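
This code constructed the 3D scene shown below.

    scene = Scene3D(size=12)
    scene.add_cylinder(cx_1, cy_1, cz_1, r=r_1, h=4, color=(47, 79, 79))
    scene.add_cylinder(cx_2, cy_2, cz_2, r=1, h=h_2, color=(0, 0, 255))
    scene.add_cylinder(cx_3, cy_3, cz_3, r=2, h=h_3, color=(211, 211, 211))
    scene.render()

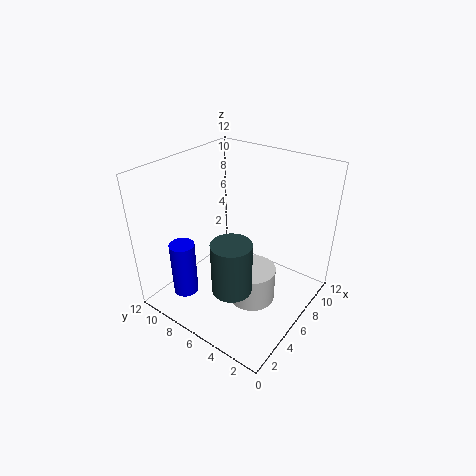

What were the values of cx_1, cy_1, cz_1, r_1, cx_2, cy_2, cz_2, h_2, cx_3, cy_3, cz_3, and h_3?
cx_1 = 2.5; cy_1 = 4; cz_1 = 4; r_1 = 1.5; cx_2 = 2; cy_2 = 8.5; cz_2 = 2; h_2 = 4.5; cx_3 = 6; cy_3 = 4.5; cz_3 = 0.5; h_3 = 3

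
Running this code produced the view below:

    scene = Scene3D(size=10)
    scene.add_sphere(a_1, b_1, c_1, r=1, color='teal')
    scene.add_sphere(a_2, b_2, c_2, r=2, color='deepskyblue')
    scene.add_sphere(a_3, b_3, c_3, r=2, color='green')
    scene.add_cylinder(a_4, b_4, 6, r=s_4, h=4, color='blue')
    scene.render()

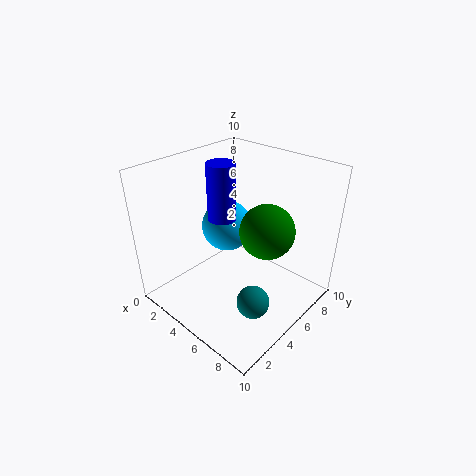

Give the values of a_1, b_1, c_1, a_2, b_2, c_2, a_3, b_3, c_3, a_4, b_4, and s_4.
a_1 = 8.5, b_1 = 2.5, c_1 = 3, a_2 = 2, b_2 = 7, c_2 = 4, a_3 = 6, b_3 = 7, c_3 = 5, a_4 = 3.5, b_4 = 5, s_4 = 1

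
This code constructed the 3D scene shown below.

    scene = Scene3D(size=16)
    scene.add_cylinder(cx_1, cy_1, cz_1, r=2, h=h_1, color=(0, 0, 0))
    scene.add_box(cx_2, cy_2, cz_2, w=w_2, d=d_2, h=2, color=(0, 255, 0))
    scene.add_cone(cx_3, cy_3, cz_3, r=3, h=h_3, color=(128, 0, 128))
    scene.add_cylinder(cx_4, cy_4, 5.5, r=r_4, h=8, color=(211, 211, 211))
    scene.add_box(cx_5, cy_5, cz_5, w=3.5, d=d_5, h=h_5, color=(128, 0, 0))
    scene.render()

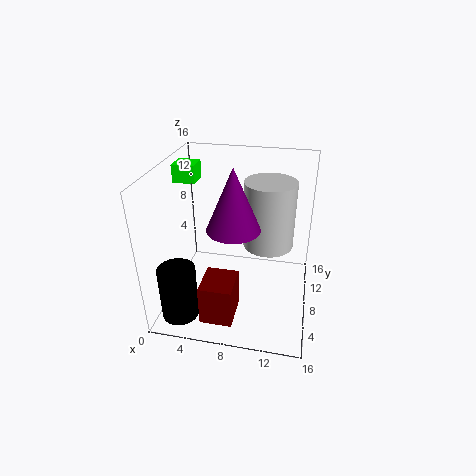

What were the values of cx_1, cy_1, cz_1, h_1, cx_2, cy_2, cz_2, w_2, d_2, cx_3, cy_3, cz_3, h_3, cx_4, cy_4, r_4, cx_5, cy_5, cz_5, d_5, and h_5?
cx_1 = 2.5, cy_1 = 3, cz_1 = 0.5, h_1 = 6, cx_2 = 0.5, cy_2 = 9, cz_2 = 13.5, w_2 = 2.5, d_2 = 2.5, cx_3 = 7.5, cy_3 = 8, cz_3 = 9, h_3 = 7, cx_4 = 11, cy_4 = 11.5, r_4 = 3, cx_5 = 5, cy_5 = 2, cz_5 = 0.5, d_5 = 4, h_5 = 4.5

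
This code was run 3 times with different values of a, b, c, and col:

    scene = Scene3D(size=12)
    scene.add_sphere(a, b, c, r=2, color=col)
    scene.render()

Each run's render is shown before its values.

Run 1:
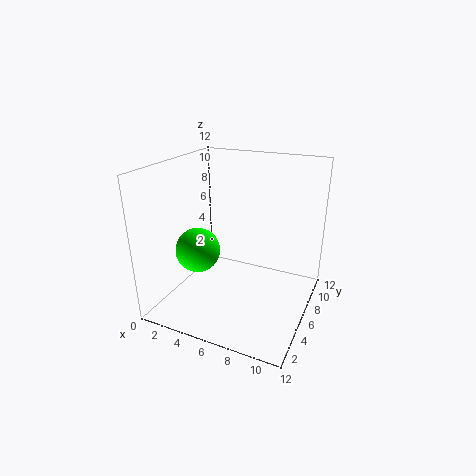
a = 2
b = 6
c = 4
col = 'lime'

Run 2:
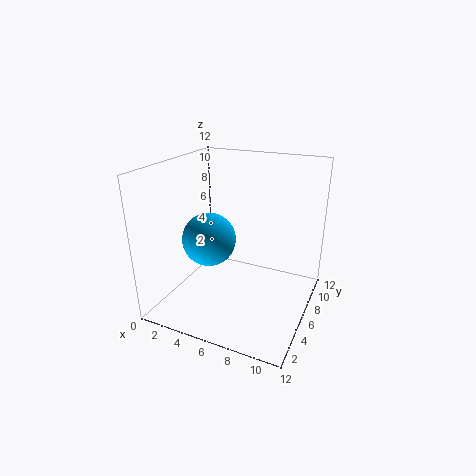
a = 5
b = 3
c = 7
col = 'deepskyblue'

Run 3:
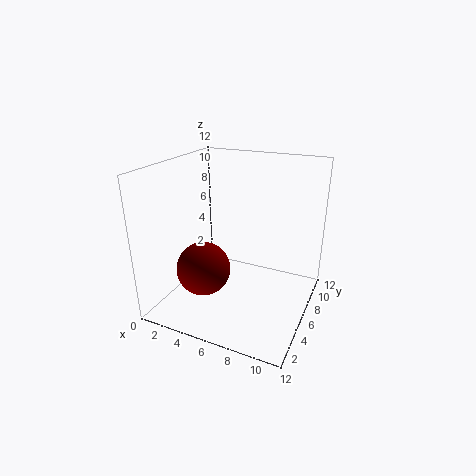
a = 5
b = 2
c = 5
col = 'maroon'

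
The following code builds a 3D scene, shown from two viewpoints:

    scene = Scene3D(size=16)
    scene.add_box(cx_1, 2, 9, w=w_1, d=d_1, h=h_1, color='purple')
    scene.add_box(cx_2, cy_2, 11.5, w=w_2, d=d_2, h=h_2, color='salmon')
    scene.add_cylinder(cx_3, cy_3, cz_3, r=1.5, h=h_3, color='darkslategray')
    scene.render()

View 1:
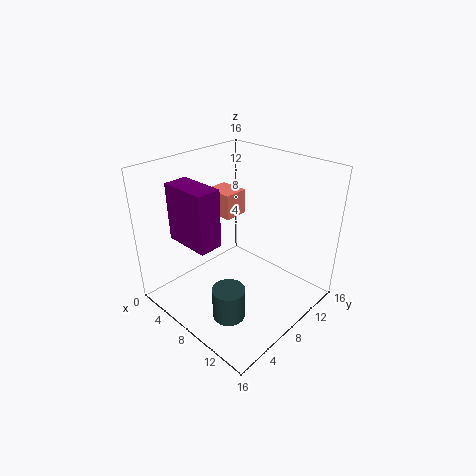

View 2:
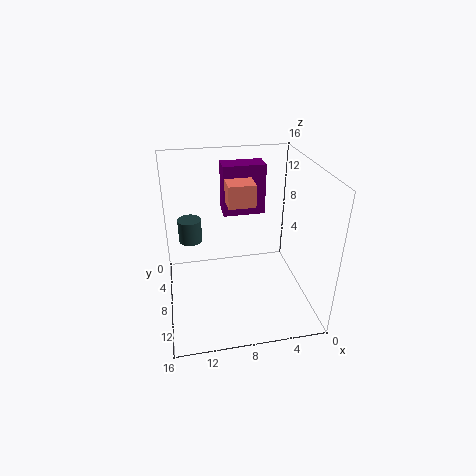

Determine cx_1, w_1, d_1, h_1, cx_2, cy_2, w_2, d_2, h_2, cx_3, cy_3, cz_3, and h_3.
cx_1 = 4; w_1 = 5; d_1 = 2.5; h_1 = 6; cx_2 = 6; cy_2 = 5.5; w_2 = 3; d_2 = 2.5; h_2 = 2.5; cx_3 = 13; cy_3 = 1.5; cz_3 = 4.5; h_3 = 3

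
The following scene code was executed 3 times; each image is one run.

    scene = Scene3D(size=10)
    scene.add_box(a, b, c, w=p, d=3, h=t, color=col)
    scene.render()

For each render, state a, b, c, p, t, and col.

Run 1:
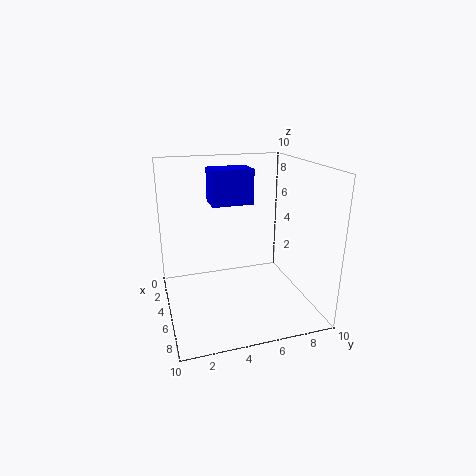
a = 2; b = 3.5; c = 7; p = 2; t = 2.5; col = 'blue'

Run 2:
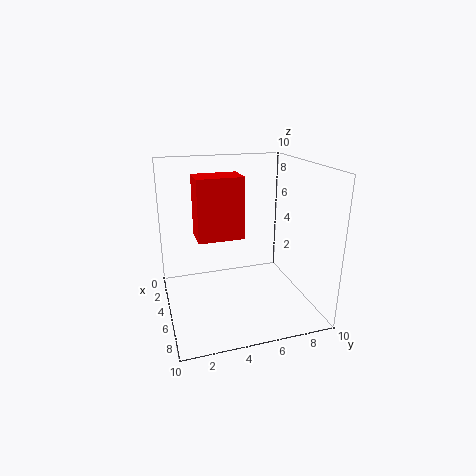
a = 4.5; b = 2; c = 5.5; p = 2; t = 4; col = 'red'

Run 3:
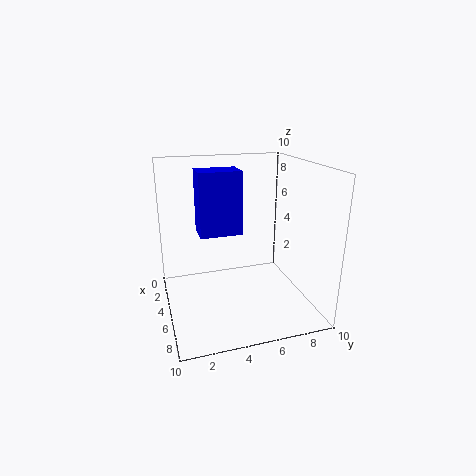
a = 2.5; b = 2.5; c = 5; p = 2; t = 4.5; col = 'blue'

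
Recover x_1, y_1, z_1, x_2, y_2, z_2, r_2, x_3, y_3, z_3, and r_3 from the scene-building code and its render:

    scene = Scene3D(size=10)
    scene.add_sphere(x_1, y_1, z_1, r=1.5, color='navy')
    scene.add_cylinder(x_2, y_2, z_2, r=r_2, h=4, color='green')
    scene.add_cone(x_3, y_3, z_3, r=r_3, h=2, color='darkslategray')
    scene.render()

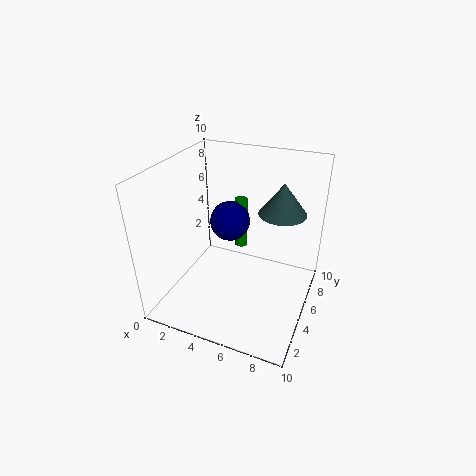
x_1 = 3.5, y_1 = 7, z_1 = 5, x_2 = 4, y_2 = 8, z_2 = 2.5, r_2 = 0.5, x_3 = 8, y_3 = 5, z_3 = 7.5, r_3 = 1.5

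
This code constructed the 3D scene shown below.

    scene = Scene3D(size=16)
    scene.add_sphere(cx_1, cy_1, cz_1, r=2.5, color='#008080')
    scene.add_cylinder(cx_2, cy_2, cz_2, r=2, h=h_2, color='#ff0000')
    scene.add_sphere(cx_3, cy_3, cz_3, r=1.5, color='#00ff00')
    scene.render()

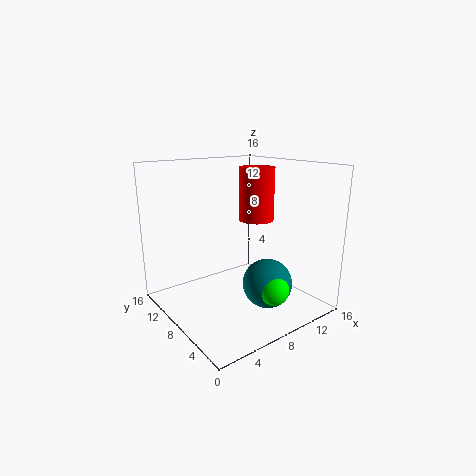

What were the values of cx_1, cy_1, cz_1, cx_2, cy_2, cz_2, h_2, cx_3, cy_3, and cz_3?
cx_1 = 8; cy_1 = 3; cz_1 = 4.5; cx_2 = 11; cy_2 = 8.5; cz_2 = 9.5; h_2 = 6; cx_3 = 7.5; cy_3 = 1.5; cz_3 = 4.5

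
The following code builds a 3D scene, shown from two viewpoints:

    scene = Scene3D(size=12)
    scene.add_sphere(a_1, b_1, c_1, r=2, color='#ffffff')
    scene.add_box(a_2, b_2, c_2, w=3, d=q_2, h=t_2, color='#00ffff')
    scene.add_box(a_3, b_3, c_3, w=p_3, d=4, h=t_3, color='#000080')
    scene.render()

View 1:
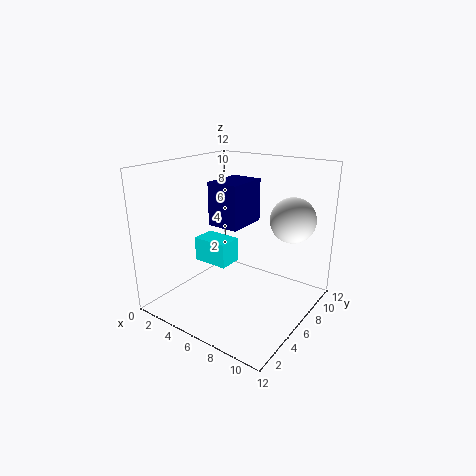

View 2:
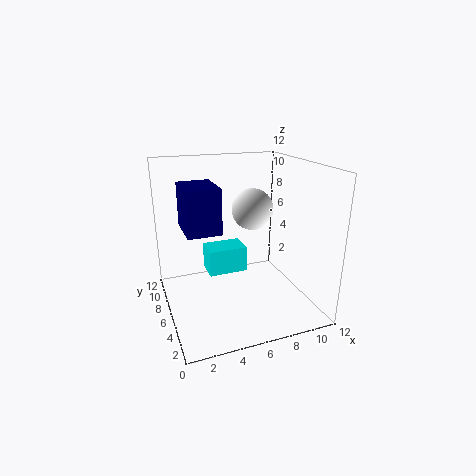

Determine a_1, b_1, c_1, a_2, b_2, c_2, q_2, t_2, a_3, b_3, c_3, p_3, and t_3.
a_1 = 9; b_1 = 10; c_1 = 7; a_2 = 3; b_2 = 4; c_2 = 4; q_2 = 2; t_2 = 2; a_3 = 2; b_3 = 7; c_3 = 6; p_3 = 3; t_3 = 4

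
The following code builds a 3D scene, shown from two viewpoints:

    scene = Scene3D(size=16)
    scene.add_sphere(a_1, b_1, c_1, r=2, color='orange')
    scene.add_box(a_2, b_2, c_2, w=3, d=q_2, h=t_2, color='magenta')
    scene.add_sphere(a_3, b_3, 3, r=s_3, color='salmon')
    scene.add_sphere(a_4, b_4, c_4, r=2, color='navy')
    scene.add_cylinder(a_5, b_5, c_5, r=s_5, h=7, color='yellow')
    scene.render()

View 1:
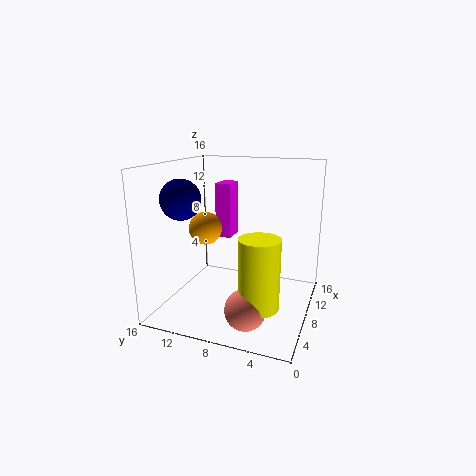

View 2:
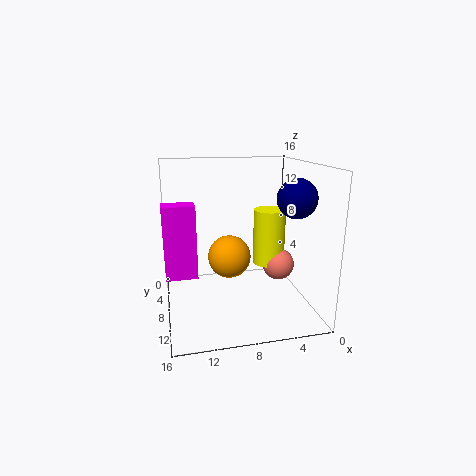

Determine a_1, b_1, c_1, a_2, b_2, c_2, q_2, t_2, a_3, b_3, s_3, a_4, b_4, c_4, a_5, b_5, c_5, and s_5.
a_1 = 10, b_1 = 13, c_1 = 8, a_2 = 13, b_2 = 11, c_2 = 6, q_2 = 2, t_2 = 7, a_3 = 2, b_3 = 5, s_3 = 2, a_4 = 3, b_4 = 12, c_4 = 13, a_5 = 3, b_5 = 4, c_5 = 3, s_5 = 2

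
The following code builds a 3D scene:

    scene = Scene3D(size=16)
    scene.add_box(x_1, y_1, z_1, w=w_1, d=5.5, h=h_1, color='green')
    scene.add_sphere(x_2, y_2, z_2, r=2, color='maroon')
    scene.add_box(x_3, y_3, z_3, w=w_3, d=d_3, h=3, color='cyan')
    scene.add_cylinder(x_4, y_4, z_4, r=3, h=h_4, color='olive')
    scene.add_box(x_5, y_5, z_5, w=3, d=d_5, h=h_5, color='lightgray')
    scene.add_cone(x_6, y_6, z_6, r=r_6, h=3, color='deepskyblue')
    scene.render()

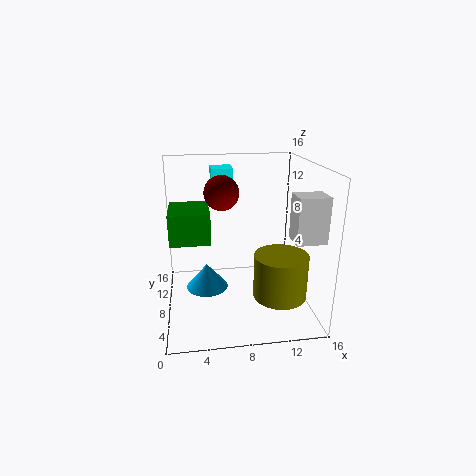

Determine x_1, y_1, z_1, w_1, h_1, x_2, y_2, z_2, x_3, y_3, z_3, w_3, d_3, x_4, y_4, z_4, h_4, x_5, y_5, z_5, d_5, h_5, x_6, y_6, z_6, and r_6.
x_1 = 0.5; y_1 = 7.5; z_1 = 7.5; w_1 = 4.5; h_1 = 3.5; x_2 = 6.5; y_2 = 10.5; z_2 = 12.5; x_3 = 5.5; y_3 = 11.5; z_3 = 12; w_3 = 2.5; d_3 = 3; x_4 = 12.5; y_4 = 6; z_4 = 1.5; h_4 = 5; x_5 = 12.5; y_5 = 1.5; z_5 = 9.5; d_5 = 2.5; h_5 = 4.5; x_6 = 4.5; y_6 = 10; z_6 = 1; r_6 = 2.5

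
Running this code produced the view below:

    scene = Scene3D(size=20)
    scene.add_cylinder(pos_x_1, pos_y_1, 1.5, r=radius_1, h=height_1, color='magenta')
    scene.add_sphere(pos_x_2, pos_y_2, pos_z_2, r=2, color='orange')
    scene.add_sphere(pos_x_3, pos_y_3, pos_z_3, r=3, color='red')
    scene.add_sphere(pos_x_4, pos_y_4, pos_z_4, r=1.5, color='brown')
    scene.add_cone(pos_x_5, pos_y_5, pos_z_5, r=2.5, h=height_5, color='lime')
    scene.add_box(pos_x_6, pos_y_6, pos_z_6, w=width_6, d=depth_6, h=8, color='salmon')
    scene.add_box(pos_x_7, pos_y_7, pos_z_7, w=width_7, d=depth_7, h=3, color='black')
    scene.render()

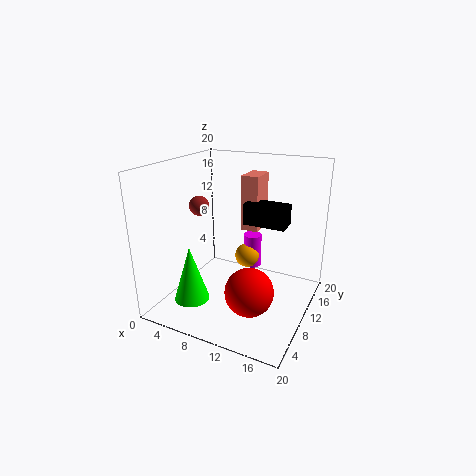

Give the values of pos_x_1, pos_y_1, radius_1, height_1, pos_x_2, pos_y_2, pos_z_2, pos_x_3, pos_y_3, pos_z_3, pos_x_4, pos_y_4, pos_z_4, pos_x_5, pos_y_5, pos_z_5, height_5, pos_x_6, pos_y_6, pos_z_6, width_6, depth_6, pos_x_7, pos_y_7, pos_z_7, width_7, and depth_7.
pos_x_1 = 8.5; pos_y_1 = 18.5; radius_1 = 1.5; height_1 = 5.5; pos_x_2 = 8; pos_y_2 = 17.5; pos_z_2 = 3.5; pos_x_3 = 14.5; pos_y_3 = 4; pos_z_3 = 6; pos_x_4 = 2.5; pos_y_4 = 12; pos_z_4 = 13; pos_x_5 = 4.5; pos_y_5 = 6; pos_z_5 = 1; height_5 = 8; pos_x_6 = 9; pos_y_6 = 13; pos_z_6 = 10; width_6 = 2.5; depth_6 = 4; pos_x_7 = 10; pos_y_7 = 11.5; pos_z_7 = 11.5; width_7 = 6; depth_7 = 3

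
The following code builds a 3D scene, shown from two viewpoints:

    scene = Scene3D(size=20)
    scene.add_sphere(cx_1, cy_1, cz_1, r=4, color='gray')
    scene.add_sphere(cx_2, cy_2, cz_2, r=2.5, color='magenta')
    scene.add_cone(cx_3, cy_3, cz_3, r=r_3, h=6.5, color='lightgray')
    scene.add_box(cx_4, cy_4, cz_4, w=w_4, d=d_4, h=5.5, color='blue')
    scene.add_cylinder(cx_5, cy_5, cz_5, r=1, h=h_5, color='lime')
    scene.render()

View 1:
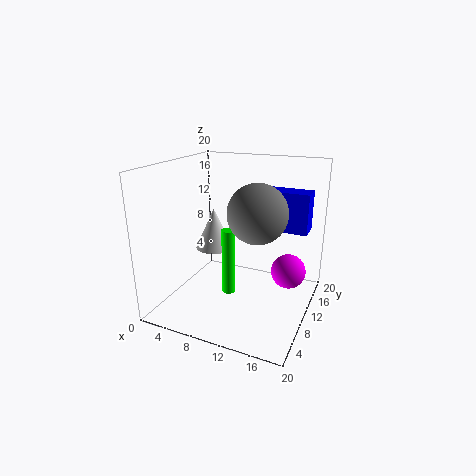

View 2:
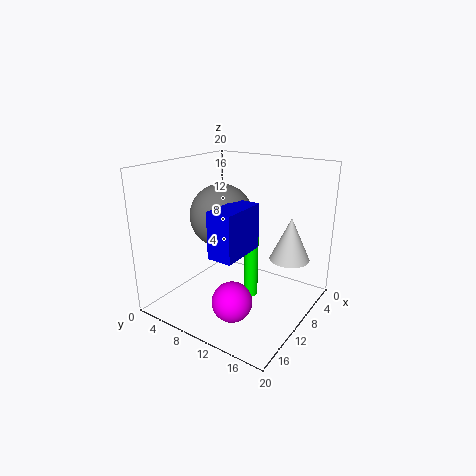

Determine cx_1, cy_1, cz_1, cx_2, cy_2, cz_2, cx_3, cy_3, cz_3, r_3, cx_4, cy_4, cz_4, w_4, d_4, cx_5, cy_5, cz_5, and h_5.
cx_1 = 13, cy_1 = 9.5, cz_1 = 14, cx_2 = 16.5, cy_2 = 13.5, cz_2 = 4.5, cx_3 = 3.5, cy_3 = 15, cz_3 = 5.5, r_3 = 3, cx_4 = 13, cy_4 = 12, cz_4 = 11, w_4 = 6, d_4 = 3, cx_5 = 8, cy_5 = 11, cz_5 = 0.5, h_5 = 10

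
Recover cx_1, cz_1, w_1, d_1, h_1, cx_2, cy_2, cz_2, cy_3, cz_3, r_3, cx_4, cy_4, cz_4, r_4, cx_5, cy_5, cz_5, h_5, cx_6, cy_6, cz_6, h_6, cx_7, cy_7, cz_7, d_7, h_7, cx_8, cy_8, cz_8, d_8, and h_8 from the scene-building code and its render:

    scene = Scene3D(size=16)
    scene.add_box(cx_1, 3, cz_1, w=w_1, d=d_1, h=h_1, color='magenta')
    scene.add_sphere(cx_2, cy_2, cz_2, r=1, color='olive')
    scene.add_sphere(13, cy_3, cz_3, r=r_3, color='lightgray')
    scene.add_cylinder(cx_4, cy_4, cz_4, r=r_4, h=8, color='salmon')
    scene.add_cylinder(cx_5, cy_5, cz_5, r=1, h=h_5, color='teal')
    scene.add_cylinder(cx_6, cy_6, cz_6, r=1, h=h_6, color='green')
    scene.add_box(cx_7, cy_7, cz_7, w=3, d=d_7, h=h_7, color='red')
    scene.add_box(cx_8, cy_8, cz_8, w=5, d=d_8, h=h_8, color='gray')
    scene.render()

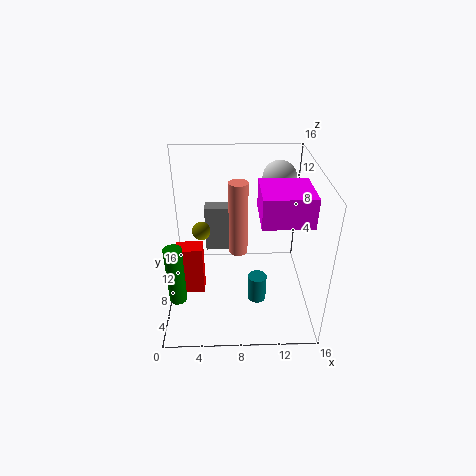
cx_1 = 10
cz_1 = 12
w_1 = 5
d_1 = 5
h_1 = 3
cx_2 = 4
cy_2 = 8
cz_2 = 9
cy_3 = 13
cz_3 = 13
r_3 = 2
cx_4 = 8
cy_4 = 7
cz_4 = 7
r_4 = 1
cx_5 = 10
cy_5 = 5
cz_5 = 2
h_5 = 3
cx_6 = 1
cy_6 = 6
cz_6 = 1
h_6 = 7
cx_7 = 1
cy_7 = 7
cz_7 = 1
d_7 = 2
h_7 = 6
cx_8 = 4
cy_8 = 13
cz_8 = 3
d_8 = 2
h_8 = 6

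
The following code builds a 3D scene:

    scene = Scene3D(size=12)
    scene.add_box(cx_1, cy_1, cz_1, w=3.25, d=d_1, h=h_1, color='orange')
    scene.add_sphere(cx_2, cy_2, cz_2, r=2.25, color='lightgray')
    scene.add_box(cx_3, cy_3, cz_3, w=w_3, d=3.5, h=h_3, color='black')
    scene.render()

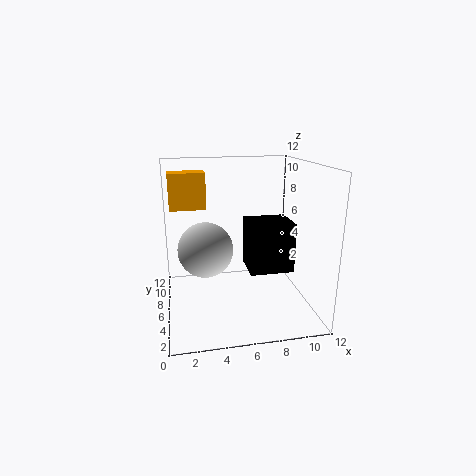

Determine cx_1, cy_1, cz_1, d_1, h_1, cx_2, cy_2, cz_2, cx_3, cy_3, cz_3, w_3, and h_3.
cx_1 = 0.5; cy_1 = 9; cz_1 = 7.75; d_1 = 2; h_1 = 3.25; cx_2 = 3.25; cy_2 = 5.75; cz_2 = 5.25; cx_3 = 7.25; cy_3 = 6.25; cz_3 = 2.25; w_3 = 4; h_3 = 4.5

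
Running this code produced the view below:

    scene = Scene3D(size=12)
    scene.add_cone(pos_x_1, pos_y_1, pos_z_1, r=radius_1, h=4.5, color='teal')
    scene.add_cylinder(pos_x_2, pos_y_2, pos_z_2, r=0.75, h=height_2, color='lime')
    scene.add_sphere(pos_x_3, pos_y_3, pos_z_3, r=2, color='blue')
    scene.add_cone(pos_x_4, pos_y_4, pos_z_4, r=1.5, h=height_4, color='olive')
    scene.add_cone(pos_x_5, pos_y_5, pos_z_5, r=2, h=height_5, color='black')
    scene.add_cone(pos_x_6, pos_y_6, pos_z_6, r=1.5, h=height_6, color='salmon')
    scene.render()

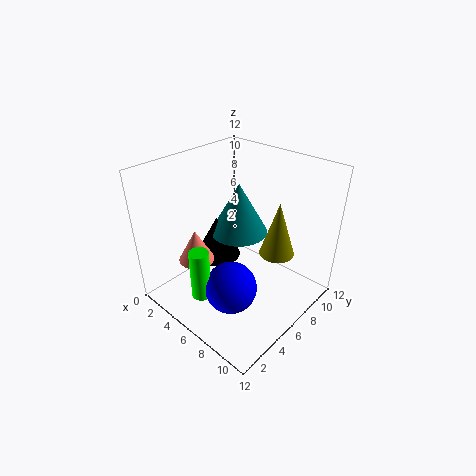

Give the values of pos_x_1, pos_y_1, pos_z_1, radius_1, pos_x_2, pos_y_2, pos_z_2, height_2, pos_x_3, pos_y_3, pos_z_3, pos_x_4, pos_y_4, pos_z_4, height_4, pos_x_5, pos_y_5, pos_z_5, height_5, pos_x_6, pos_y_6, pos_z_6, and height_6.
pos_x_1 = 4.75, pos_y_1 = 7.5, pos_z_1 = 5.5, radius_1 = 2.5, pos_x_2 = 6.25, pos_y_2 = 1.5, pos_z_2 = 3, height_2 = 4, pos_x_3 = 8, pos_y_3 = 3, pos_z_3 = 3.75, pos_x_4 = 8.25, pos_y_4 = 8.5, pos_z_4 = 4.25, height_4 = 4.75, pos_x_5 = 3.5, pos_y_5 = 6, pos_z_5 = 3.25, height_5 = 3.75, pos_x_6 = 3.5, pos_y_6 = 3.5, pos_z_6 = 4, height_6 = 2.75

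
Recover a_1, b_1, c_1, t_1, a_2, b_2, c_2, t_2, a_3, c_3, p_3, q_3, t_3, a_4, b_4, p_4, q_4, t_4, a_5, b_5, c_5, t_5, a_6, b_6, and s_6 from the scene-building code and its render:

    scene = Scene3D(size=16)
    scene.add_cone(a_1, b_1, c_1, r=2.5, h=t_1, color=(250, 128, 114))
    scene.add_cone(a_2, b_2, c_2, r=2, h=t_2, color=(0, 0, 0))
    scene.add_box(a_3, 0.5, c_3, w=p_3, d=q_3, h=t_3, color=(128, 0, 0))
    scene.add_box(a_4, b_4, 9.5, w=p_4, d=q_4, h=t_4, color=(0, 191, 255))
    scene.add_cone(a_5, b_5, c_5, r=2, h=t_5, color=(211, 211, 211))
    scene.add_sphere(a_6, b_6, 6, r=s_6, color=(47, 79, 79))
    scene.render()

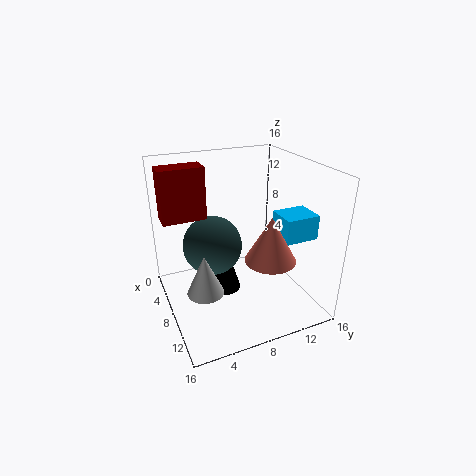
a_1 = 13.5
b_1 = 9
c_1 = 8
t_1 = 4.5
a_2 = 6
b_2 = 7
c_2 = 0.5
t_2 = 6.5
a_3 = 2.5
c_3 = 9.5
p_3 = 2.5
q_3 = 5
t_3 = 6
a_4 = 11
b_4 = 10.5
p_4 = 3
q_4 = 3.5
t_4 = 2.5
a_5 = 9.5
b_5 = 3.5
c_5 = 3
t_5 = 4.5
a_6 = 5
b_6 = 6
s_6 = 3.5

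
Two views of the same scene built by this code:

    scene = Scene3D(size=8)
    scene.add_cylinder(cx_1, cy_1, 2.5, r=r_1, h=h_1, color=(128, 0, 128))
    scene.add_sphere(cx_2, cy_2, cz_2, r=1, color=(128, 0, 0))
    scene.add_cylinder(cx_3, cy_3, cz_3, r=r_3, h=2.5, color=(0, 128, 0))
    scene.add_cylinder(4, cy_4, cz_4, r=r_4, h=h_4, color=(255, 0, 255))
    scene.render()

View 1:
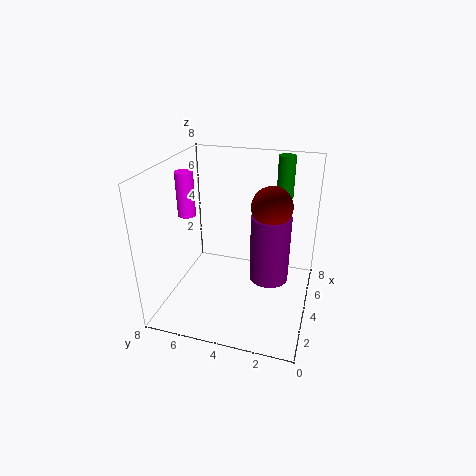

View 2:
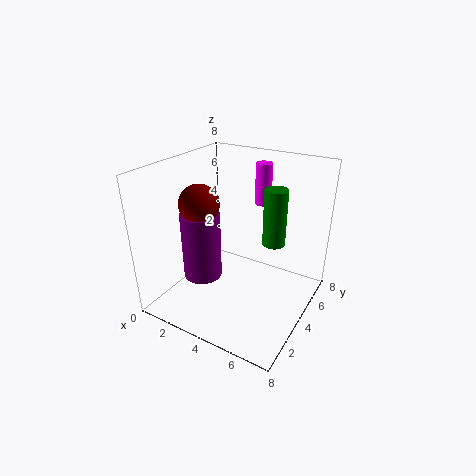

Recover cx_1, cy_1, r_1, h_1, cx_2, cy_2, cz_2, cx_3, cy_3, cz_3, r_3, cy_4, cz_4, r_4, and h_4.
cx_1 = 3; cy_1 = 2; r_1 = 1; h_1 = 3.5; cx_2 = 3; cy_2 = 2; cz_2 = 6.5; cx_3 = 7; cy_3 = 2; cz_3 = 5.5; r_3 = 0.5; cy_4 = 7; cz_4 = 5; r_4 = 0.5; h_4 = 2.5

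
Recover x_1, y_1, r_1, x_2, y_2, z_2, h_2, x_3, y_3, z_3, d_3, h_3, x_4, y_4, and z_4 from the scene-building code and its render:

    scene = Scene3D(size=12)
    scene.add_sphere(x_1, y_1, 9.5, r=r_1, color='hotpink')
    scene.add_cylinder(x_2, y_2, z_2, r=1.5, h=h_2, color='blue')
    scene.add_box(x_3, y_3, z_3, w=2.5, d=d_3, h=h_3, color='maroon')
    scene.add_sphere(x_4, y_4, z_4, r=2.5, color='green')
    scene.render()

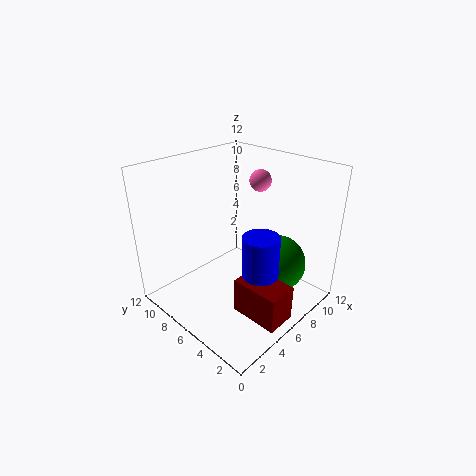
x_1 = 10.5, y_1 = 7.5, r_1 = 1, x_2 = 6, y_2 = 3.5, z_2 = 3, h_2 = 4, x_3 = 4, y_3 = 0.5, z_3 = 0.5, d_3 = 4, h_3 = 3, x_4 = 9, y_4 = 4, z_4 = 3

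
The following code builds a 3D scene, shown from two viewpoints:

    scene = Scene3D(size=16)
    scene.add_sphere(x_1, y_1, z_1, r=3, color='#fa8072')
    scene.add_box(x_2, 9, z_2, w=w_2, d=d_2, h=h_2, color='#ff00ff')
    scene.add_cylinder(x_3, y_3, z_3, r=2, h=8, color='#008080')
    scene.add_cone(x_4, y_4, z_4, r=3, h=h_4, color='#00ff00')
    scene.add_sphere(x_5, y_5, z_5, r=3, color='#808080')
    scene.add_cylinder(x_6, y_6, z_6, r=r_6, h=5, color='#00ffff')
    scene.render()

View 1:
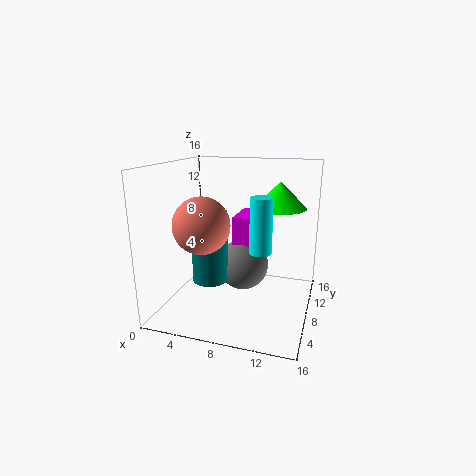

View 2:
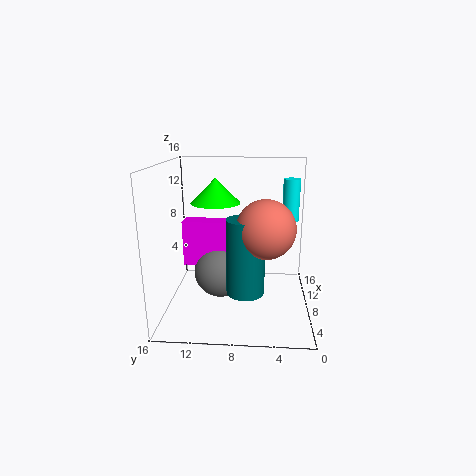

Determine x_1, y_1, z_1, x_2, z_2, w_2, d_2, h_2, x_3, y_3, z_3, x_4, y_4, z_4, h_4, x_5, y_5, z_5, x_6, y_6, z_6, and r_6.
x_1 = 5; y_1 = 5; z_1 = 10; x_2 = 7; z_2 = 5; w_2 = 2; d_2 = 5; h_2 = 5; x_3 = 5; y_3 = 7; z_3 = 3; x_4 = 12; y_4 = 11; z_4 = 11; h_4 = 3; x_5 = 8; y_5 = 10; z_5 = 4; x_6 = 12; y_6 = 2; z_6 = 9; r_6 = 1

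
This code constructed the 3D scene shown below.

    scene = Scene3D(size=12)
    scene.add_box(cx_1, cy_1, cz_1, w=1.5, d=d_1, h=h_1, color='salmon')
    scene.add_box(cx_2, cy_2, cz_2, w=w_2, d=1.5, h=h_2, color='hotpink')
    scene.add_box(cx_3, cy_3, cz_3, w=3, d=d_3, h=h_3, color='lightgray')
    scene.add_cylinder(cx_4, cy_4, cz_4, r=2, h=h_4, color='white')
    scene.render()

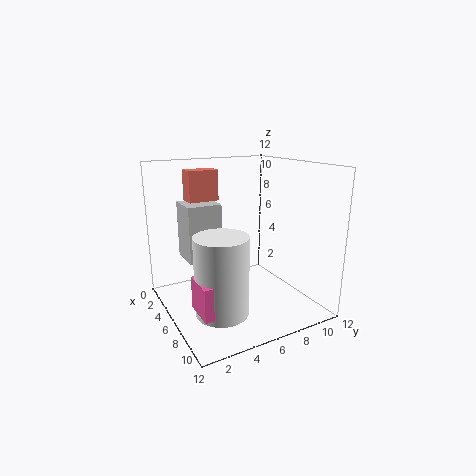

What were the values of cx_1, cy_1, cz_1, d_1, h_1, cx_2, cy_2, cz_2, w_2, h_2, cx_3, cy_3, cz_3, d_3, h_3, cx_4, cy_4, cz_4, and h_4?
cx_1 = 3; cy_1 = 2.5; cz_1 = 9; d_1 = 2.5; h_1 = 2.5; cx_2 = 8; cy_2 = 1; cz_2 = 2; w_2 = 2.5; h_2 = 2.5; cx_3 = 1; cy_3 = 2.5; cz_3 = 3.5; d_3 = 3; h_3 = 5; cx_4 = 9; cy_4 = 3; cz_4 = 1.5; h_4 = 6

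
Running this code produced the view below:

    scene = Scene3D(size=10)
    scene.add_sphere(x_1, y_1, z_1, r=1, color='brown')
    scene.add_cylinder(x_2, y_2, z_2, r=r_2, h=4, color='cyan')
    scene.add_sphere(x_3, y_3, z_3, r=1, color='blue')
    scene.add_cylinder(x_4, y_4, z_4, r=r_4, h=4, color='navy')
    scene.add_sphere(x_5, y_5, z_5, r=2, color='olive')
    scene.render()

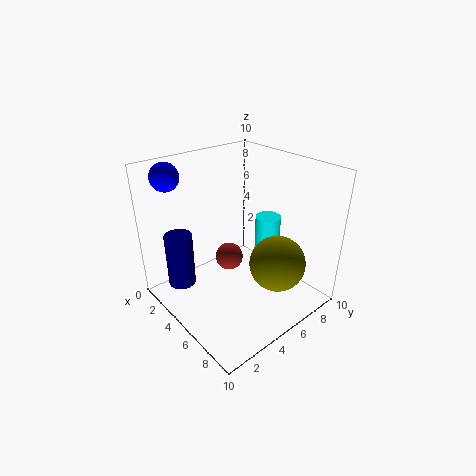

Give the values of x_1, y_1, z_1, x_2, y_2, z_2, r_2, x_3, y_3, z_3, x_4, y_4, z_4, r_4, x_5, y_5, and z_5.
x_1 = 4; y_1 = 5; z_1 = 3; x_2 = 4; y_2 = 9; z_2 = 1; r_2 = 1; x_3 = 1; y_3 = 2; z_3 = 9; x_4 = 2; y_4 = 2; z_4 = 1; r_4 = 1; x_5 = 7; y_5 = 7; z_5 = 3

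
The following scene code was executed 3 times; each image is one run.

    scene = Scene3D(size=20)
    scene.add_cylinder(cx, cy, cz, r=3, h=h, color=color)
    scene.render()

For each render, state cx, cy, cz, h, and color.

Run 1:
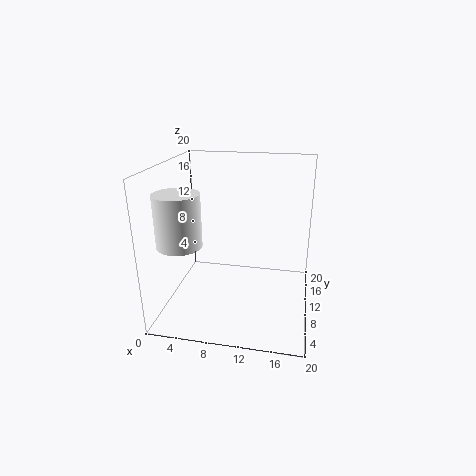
cx = 3; cy = 6; cz = 10; h = 7; color = 'white'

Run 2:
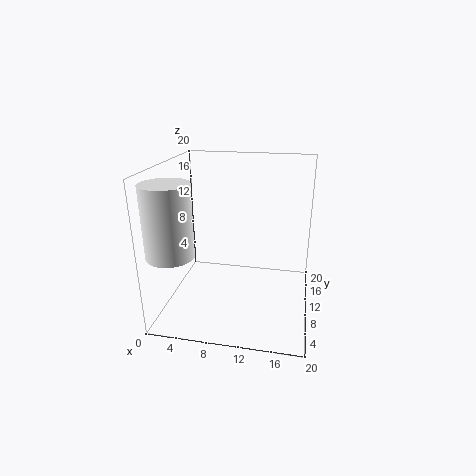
cx = 3; cy = 3; cz = 10; h = 9; color = 'white'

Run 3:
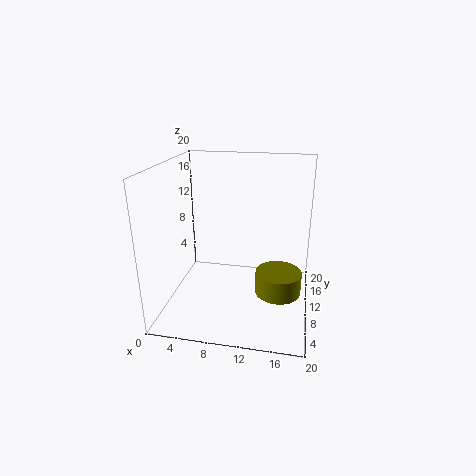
cx = 16; cy = 7; cz = 4; h = 3; color = 'olive'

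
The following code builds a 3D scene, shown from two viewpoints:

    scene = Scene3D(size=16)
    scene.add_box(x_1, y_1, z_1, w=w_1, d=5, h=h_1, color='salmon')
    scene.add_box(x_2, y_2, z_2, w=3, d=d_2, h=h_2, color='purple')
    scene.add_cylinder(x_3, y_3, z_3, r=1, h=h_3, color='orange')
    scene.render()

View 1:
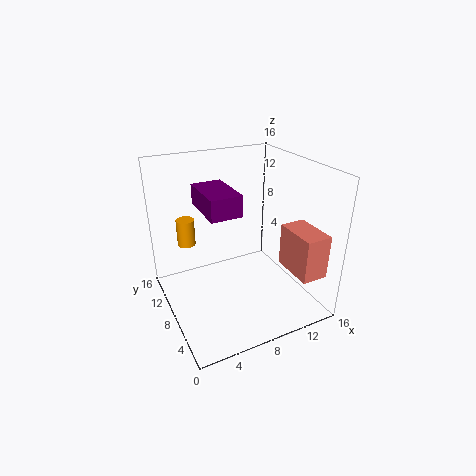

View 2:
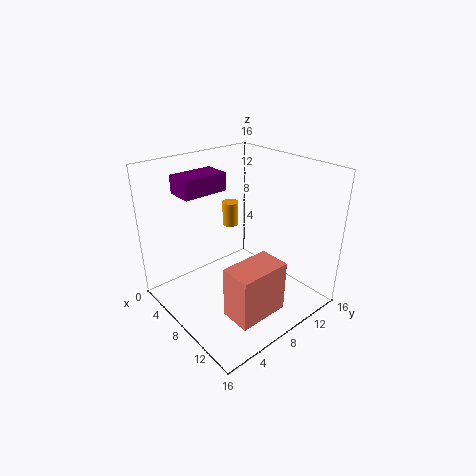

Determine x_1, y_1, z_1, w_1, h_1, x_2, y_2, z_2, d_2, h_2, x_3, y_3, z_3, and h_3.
x_1 = 13, y_1 = 2, z_1 = 4, w_1 = 3, h_1 = 5, x_2 = 3, y_2 = 3, z_2 = 13, d_2 = 5, h_2 = 2, x_3 = 3, y_3 = 11, z_3 = 7, h_3 = 3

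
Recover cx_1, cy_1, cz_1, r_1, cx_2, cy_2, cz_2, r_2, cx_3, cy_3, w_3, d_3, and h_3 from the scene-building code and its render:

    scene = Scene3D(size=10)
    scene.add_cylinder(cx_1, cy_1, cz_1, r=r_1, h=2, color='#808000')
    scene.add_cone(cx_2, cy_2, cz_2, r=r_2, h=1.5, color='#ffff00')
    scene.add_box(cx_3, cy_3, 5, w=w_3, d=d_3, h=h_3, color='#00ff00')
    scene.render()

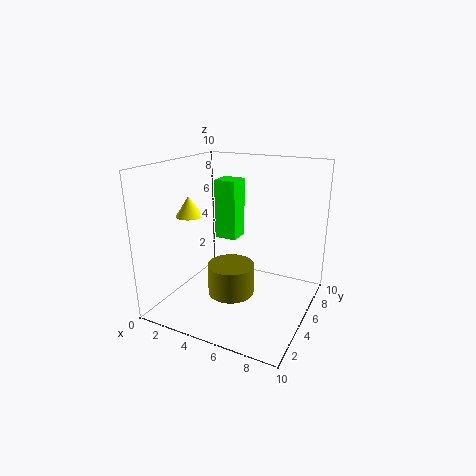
cx_1 = 5.5; cy_1 = 3; cz_1 = 2; r_1 = 1.5; cx_2 = 1; cy_2 = 5; cz_2 = 6; r_2 = 1; cx_3 = 3.5; cy_3 = 4.5; w_3 = 1.5; d_3 = 1.5; h_3 = 4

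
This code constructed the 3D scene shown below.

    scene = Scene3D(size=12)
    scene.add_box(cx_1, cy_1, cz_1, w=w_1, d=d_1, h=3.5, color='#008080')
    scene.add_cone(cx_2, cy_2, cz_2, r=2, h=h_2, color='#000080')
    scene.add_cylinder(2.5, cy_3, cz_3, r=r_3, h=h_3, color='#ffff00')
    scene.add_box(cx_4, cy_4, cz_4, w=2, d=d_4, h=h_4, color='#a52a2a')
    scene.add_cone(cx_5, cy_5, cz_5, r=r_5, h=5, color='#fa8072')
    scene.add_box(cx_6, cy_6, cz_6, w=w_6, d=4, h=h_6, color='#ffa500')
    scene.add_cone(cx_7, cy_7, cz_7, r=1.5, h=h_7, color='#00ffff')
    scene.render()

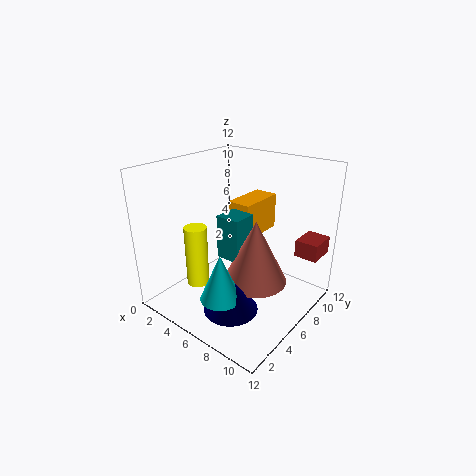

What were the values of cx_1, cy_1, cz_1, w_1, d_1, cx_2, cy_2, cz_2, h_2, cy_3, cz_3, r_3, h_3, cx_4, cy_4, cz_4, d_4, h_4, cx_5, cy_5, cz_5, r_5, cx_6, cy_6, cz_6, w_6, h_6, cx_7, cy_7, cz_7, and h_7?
cx_1 = 5.5
cy_1 = 4
cz_1 = 5
w_1 = 2
d_1 = 2
cx_2 = 8.5
cy_2 = 2
cz_2 = 2.5
h_2 = 2.5
cy_3 = 4.5
cz_3 = 1
r_3 = 1
h_3 = 5.5
cx_4 = 9.5
cy_4 = 9.5
cz_4 = 4
d_4 = 2.5
h_4 = 1.5
cx_5 = 8.5
cy_5 = 5
cz_5 = 3.5
r_5 = 2.5
cx_6 = 5
cy_6 = 6
cz_6 = 6
w_6 = 2
h_6 = 3
cx_7 = 8
cy_7 = 1.5
cz_7 = 3.5
h_7 = 3.5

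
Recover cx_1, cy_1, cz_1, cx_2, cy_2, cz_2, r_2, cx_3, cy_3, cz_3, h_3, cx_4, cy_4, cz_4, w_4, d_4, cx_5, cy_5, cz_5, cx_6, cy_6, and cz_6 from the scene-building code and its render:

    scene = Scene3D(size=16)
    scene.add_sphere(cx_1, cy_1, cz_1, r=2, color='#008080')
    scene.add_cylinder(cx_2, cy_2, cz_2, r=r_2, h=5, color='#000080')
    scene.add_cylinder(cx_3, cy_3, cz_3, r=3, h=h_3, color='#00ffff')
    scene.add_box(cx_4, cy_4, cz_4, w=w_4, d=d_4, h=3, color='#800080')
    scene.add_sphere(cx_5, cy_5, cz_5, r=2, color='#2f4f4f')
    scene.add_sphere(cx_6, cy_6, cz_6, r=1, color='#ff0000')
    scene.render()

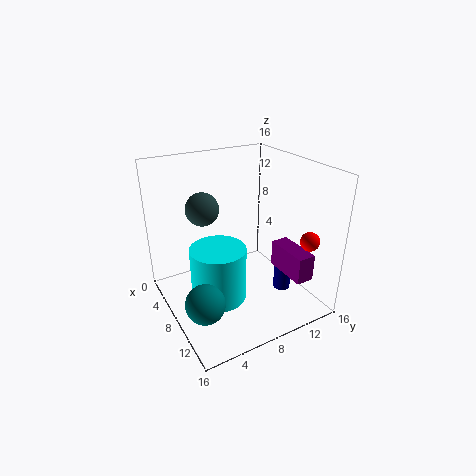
cx_1 = 12, cy_1 = 2, cz_1 = 4, cx_2 = 10, cy_2 = 13, cz_2 = 1, r_2 = 1, cx_3 = 9, cy_3 = 5, cz_3 = 2, h_3 = 6, cx_4 = 9, cy_4 = 12, cz_4 = 4, w_4 = 5, d_4 = 2, cx_5 = 3, cy_5 = 6, cz_5 = 10, cx_6 = 14, cy_6 = 13, cz_6 = 9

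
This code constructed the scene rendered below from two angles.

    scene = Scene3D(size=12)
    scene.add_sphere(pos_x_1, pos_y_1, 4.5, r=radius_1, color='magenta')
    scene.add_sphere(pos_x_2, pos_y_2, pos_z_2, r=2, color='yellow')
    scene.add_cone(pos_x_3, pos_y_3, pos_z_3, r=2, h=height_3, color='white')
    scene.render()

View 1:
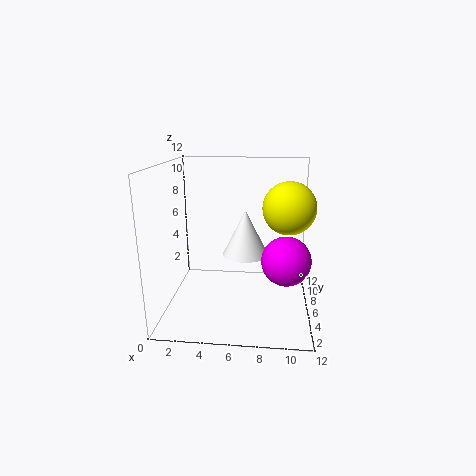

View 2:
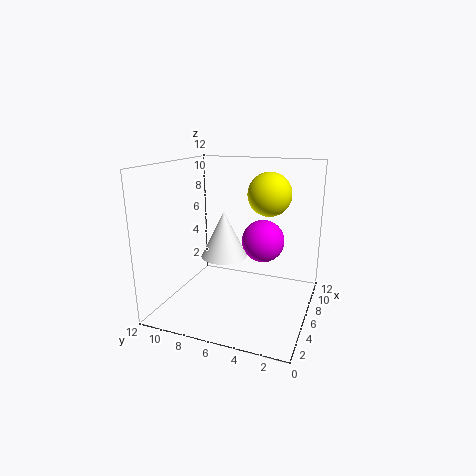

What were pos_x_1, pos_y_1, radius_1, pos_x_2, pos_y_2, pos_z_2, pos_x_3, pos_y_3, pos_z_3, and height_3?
pos_x_1 = 10; pos_y_1 = 5; radius_1 = 2; pos_x_2 = 10; pos_y_2 = 4.5; pos_z_2 = 9; pos_x_3 = 6.5; pos_y_3 = 7.5; pos_z_3 = 4; height_3 = 4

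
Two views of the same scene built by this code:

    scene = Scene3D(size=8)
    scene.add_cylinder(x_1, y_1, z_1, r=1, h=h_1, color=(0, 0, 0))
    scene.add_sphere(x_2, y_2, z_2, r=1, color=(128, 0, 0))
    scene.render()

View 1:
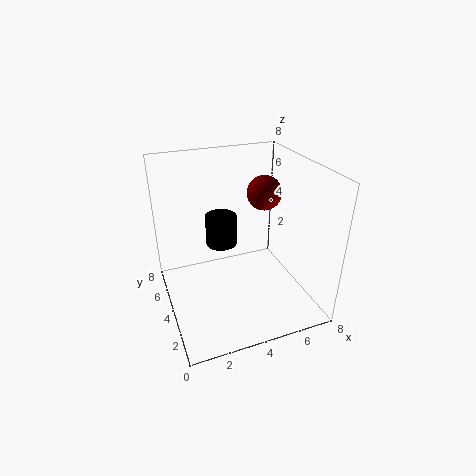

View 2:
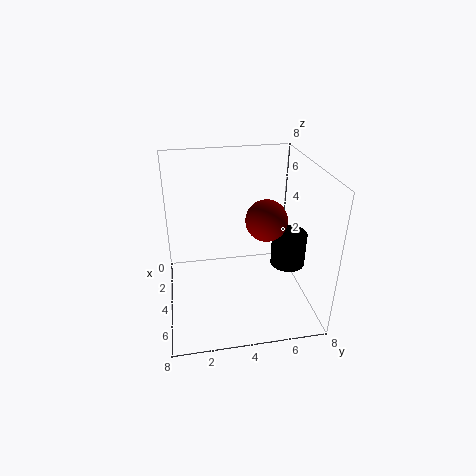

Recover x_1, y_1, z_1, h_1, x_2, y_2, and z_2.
x_1 = 4, y_1 = 7, z_1 = 2, h_1 = 2, x_2 = 6, y_2 = 5, z_2 = 6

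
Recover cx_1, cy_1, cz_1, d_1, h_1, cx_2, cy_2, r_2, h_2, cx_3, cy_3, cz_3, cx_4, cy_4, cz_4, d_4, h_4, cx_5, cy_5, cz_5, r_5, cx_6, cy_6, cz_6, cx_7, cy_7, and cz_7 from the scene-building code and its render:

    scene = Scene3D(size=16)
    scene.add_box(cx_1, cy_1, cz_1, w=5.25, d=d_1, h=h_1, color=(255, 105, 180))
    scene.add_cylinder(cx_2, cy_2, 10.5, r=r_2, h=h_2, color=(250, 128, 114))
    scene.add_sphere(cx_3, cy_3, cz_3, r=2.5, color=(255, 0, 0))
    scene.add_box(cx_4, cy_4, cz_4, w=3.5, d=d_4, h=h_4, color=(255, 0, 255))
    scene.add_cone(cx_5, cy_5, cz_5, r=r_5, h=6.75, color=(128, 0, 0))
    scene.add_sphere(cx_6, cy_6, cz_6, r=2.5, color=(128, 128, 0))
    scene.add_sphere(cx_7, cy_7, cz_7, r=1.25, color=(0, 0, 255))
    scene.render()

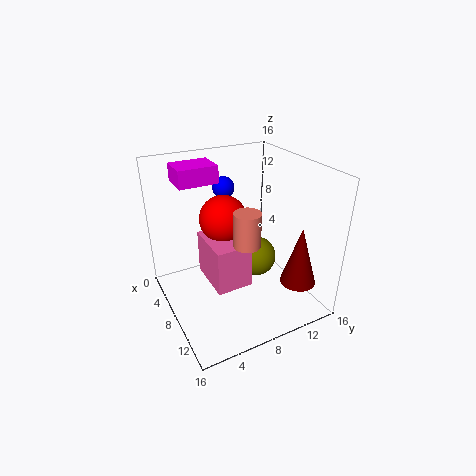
cx_1 = 6.75; cy_1 = 3.75; cz_1 = 4.5; d_1 = 3.75; h_1 = 4.75; cx_2 = 13.5; cy_2 = 6; r_2 = 1.25; h_2 = 3.25; cx_3 = 8; cy_3 = 6.25; cz_3 = 10.75; cx_4 = 1.5; cy_4 = 2.75; cz_4 = 13.5; d_4 = 4.5; h_4 = 2; cx_5 = 12.25; cy_5 = 13.5; cz_5 = 3; r_5 = 2; cx_6 = 5.5; cy_6 = 12; cz_6 = 3; cx_7 = 4.5; cy_7 = 8; cz_7 = 12.75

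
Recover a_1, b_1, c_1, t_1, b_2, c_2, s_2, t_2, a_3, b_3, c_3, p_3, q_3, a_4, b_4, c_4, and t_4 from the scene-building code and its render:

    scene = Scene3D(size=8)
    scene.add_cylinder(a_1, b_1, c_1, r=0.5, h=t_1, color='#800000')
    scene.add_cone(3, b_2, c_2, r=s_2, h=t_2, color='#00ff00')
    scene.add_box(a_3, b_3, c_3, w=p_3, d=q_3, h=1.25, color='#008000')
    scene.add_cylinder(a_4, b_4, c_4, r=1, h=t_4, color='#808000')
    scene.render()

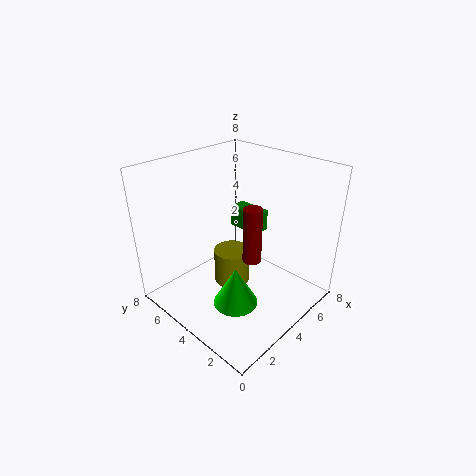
a_1 = 3.75
b_1 = 2.75
c_1 = 3.25
t_1 = 3
b_2 = 3.25
c_2 = 0.5
s_2 = 1.25
t_2 = 2.25
a_3 = 5.25
b_3 = 3.75
c_3 = 3.75
p_3 = 1
q_3 = 2
a_4 = 3.75
b_4 = 4.25
c_4 = 1.25
t_4 = 2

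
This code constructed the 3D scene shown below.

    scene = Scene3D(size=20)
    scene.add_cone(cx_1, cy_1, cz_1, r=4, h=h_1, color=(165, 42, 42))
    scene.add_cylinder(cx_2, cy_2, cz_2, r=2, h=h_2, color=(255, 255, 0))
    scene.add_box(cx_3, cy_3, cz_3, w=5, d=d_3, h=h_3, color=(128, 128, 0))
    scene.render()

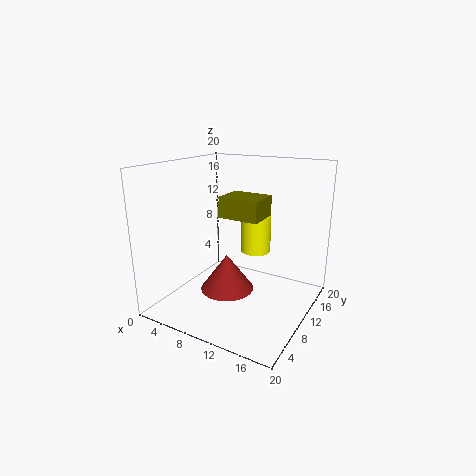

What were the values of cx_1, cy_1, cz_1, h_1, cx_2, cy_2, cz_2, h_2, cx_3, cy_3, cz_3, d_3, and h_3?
cx_1 = 7.5; cy_1 = 11; cz_1 = 1; h_1 = 5.5; cx_2 = 12.5; cy_2 = 10.5; cz_2 = 8.5; h_2 = 5; cx_3 = 10.5; cy_3 = 4.5; cz_3 = 14.5; d_3 = 4; h_3 = 2.5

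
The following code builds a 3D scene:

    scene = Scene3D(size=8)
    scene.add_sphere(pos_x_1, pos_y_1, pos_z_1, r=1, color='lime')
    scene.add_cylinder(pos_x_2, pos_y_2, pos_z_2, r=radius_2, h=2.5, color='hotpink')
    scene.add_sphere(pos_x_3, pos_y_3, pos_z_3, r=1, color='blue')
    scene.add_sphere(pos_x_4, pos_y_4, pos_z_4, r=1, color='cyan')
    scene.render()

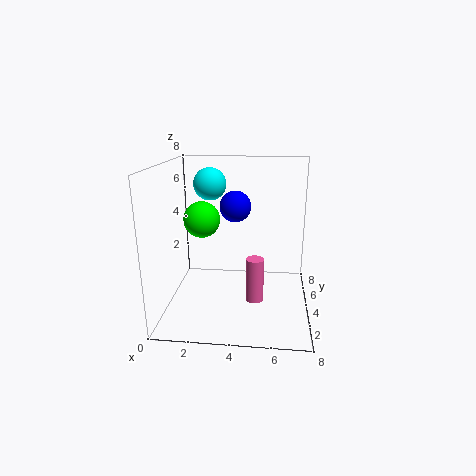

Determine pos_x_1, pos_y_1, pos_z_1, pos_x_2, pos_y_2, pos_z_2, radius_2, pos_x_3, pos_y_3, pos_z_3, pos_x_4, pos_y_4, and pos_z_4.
pos_x_1 = 2
pos_y_1 = 4
pos_z_1 = 5
pos_x_2 = 5
pos_y_2 = 3.5
pos_z_2 = 0.5
radius_2 = 0.5
pos_x_3 = 3.5
pos_y_3 = 7
pos_z_3 = 5
pos_x_4 = 2
pos_y_4 = 6.5
pos_z_4 = 6.5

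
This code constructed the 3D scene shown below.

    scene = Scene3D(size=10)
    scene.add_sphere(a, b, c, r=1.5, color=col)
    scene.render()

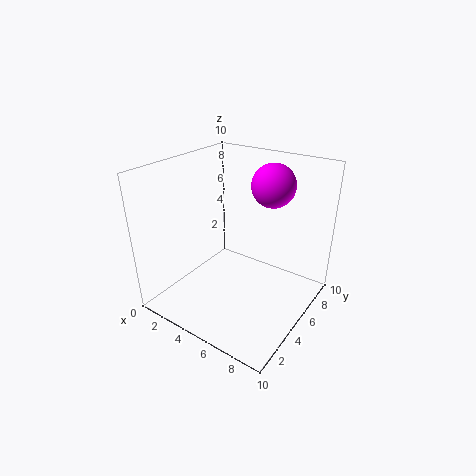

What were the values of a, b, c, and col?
a = 6.5, b = 7, c = 8.5, col = 'magenta'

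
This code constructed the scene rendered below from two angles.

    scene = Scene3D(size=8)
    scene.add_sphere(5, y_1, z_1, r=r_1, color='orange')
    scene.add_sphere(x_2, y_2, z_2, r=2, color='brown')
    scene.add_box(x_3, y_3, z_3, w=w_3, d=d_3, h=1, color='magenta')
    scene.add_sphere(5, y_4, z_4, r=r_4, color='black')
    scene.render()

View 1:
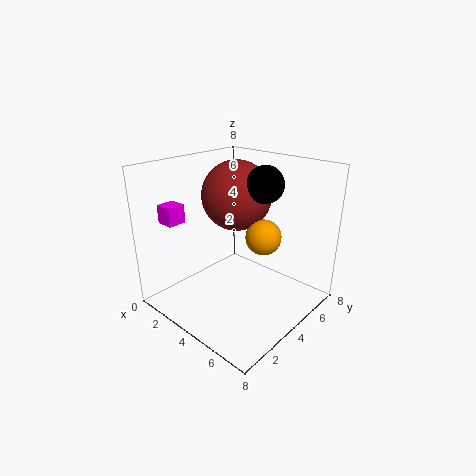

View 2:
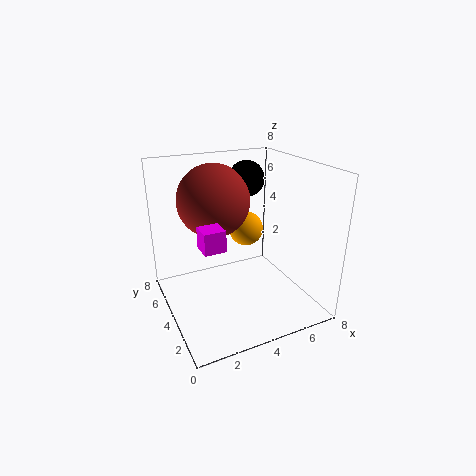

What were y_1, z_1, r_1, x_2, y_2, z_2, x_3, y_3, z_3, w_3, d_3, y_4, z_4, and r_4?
y_1 = 5, z_1 = 4, r_1 = 1, x_2 = 3, y_2 = 5, z_2 = 6, x_3 = 1, y_3 = 1, z_3 = 5, w_3 = 1, d_3 = 1, y_4 = 5, z_4 = 7, r_4 = 1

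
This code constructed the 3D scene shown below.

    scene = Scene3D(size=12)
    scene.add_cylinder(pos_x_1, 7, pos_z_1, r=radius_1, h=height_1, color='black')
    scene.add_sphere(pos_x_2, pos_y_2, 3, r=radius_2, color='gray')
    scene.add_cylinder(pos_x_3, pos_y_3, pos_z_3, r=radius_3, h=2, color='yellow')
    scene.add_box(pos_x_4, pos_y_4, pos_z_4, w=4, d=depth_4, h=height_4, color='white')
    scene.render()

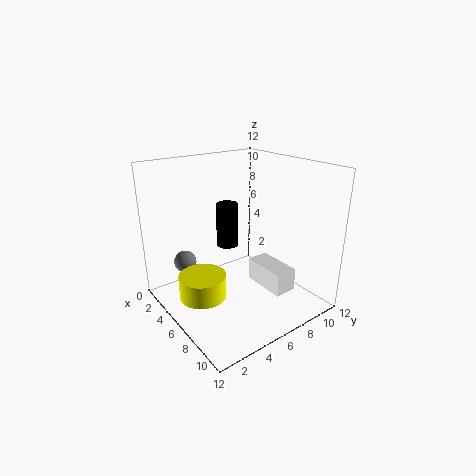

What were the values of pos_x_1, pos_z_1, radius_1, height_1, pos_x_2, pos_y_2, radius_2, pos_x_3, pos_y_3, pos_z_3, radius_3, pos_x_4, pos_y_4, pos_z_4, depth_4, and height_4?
pos_x_1 = 3
pos_z_1 = 4
radius_1 = 1
height_1 = 4
pos_x_2 = 2
pos_y_2 = 3
radius_2 = 1
pos_x_3 = 5
pos_y_3 = 3
pos_z_3 = 1
radius_3 = 2
pos_x_4 = 5
pos_y_4 = 8
pos_z_4 = 1
depth_4 = 2
height_4 = 2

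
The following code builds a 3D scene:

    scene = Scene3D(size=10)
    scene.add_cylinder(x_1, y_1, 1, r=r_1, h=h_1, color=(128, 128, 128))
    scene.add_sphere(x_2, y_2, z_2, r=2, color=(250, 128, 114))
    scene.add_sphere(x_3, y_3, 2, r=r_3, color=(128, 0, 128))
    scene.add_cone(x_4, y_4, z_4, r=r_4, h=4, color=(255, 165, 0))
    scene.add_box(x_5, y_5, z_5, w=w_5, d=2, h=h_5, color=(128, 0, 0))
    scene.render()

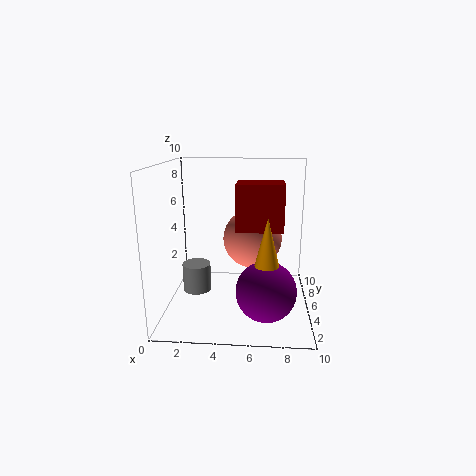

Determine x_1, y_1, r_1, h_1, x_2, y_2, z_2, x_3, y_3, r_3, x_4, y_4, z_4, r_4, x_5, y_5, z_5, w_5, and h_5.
x_1 = 2; y_1 = 5; r_1 = 1; h_1 = 2; x_2 = 6; y_2 = 5; z_2 = 5; x_3 = 7; y_3 = 3; r_3 = 2; x_4 = 7; y_4 = 3; z_4 = 3; r_4 = 1; x_5 = 5; y_5 = 3; z_5 = 6; w_5 = 3; h_5 = 3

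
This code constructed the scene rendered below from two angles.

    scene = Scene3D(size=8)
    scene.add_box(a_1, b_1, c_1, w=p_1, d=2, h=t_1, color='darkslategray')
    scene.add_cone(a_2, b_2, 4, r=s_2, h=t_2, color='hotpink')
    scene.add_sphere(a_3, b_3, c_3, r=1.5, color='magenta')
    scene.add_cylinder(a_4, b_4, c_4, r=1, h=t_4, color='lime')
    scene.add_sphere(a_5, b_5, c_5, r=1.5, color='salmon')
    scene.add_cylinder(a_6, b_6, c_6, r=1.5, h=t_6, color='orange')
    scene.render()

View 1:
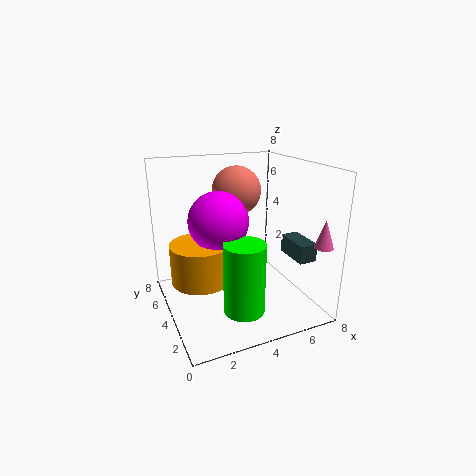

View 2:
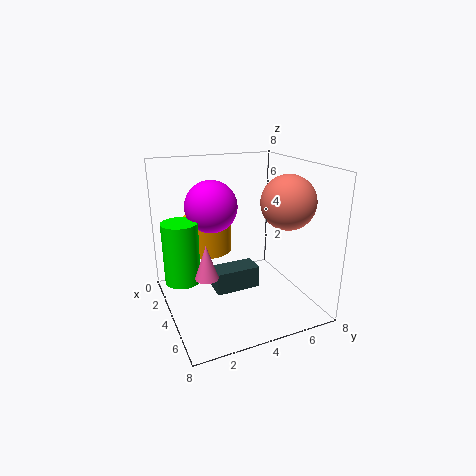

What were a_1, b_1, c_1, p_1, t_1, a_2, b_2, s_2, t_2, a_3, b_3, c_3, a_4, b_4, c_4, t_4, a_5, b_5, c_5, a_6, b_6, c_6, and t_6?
a_1 = 6.5
b_1 = 1.5
c_1 = 3
p_1 = 1
t_1 = 1
a_2 = 7.5
b_2 = 1
s_2 = 0.5
t_2 = 1.5
a_3 = 2.5
b_3 = 3
c_3 = 5.5
a_4 = 3
b_4 = 1
c_4 = 1.5
t_4 = 3.5
a_5 = 5
b_5 = 6.5
c_5 = 6
a_6 = 1.5
b_6 = 3
c_6 = 2.5
t_6 = 2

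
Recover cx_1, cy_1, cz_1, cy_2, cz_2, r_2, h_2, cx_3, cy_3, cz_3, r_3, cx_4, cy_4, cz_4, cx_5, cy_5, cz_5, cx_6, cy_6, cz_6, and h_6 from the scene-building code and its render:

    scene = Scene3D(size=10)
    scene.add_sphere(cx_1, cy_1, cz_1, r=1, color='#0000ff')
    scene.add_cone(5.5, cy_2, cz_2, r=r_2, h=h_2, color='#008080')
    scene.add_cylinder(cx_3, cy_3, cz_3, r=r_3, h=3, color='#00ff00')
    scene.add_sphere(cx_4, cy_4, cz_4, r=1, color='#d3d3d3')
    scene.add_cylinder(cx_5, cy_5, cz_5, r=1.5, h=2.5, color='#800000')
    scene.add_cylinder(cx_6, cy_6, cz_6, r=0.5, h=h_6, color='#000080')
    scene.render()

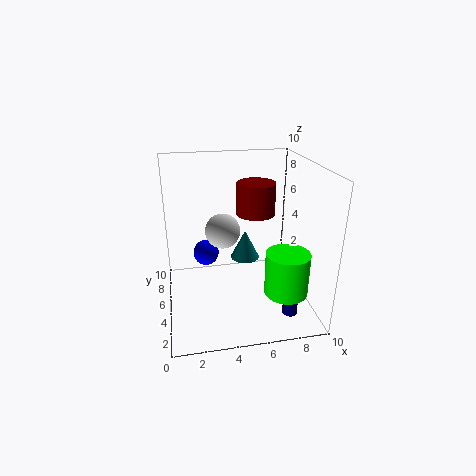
cx_1 = 3
cy_1 = 8
cz_1 = 2.5
cy_2 = 5
cz_2 = 3.5
r_2 = 1
h_2 = 2
cx_3 = 8
cy_3 = 3
cz_3 = 1.5
r_3 = 1.5
cx_4 = 3.5
cy_4 = 2
cz_4 = 7
cx_5 = 7
cy_5 = 8
cz_5 = 5.5
cx_6 = 8
cy_6 = 2
cz_6 = 0.5
h_6 = 2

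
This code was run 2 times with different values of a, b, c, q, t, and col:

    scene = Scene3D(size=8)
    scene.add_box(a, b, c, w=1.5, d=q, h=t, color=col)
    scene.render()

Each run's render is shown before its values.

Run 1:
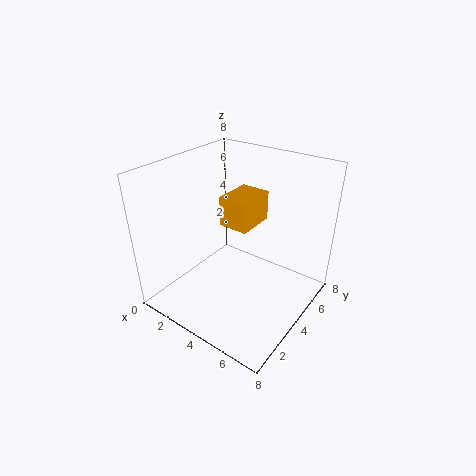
a = 4
b = 2.5
c = 5.5
q = 2
t = 1.5
col = 'orange'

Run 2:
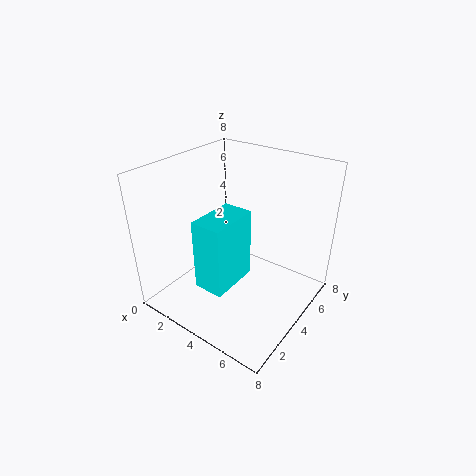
a = 4
b = 0.5
c = 3
q = 2.5
t = 3.5
col = 'cyan'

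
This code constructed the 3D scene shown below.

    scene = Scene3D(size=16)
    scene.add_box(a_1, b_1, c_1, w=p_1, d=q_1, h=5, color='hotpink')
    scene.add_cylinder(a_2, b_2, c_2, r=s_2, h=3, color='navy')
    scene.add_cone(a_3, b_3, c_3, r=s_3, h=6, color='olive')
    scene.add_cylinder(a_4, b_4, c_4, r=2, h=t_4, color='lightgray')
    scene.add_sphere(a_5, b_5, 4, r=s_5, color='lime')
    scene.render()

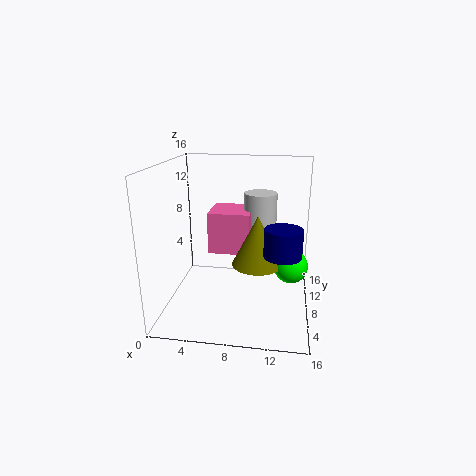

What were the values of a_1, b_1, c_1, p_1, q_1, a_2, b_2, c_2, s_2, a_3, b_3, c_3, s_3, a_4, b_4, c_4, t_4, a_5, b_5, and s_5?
a_1 = 4, b_1 = 10, c_1 = 5, p_1 = 5, q_1 = 5, a_2 = 13, b_2 = 6, c_2 = 7, s_2 = 2, a_3 = 10, b_3 = 10, c_3 = 4, s_3 = 3, a_4 = 10, b_4 = 13, c_4 = 5, t_4 = 7, a_5 = 14, b_5 = 10, s_5 = 2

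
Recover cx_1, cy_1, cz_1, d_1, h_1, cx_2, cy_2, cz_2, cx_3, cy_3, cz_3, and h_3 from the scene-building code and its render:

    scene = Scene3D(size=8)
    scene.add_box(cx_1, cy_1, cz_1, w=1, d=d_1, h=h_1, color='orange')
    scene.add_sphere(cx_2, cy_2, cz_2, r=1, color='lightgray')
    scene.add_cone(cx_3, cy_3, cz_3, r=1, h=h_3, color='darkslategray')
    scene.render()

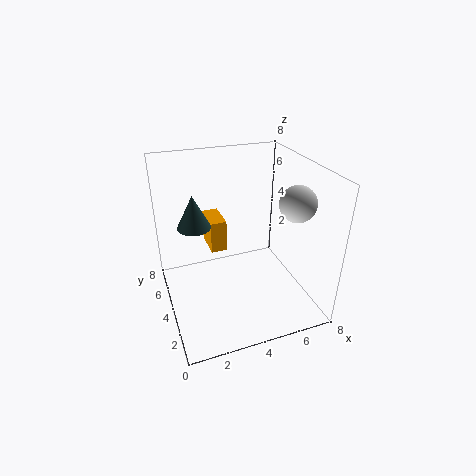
cx_1 = 3; cy_1 = 6; cz_1 = 2; d_1 = 2; h_1 = 2; cx_2 = 7; cy_2 = 3; cz_2 = 6; cx_3 = 2; cy_3 = 6; cz_3 = 4; h_3 = 2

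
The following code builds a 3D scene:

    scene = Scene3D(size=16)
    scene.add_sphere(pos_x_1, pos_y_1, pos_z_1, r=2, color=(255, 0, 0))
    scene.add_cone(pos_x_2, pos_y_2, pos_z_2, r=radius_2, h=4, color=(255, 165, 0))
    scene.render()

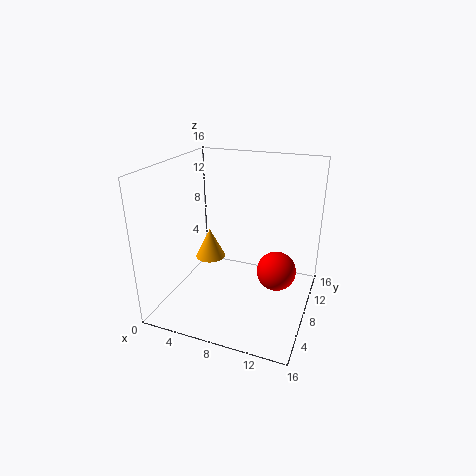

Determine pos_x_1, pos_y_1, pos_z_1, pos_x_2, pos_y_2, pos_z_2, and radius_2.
pos_x_1 = 13, pos_y_1 = 6, pos_z_1 = 6, pos_x_2 = 2, pos_y_2 = 13, pos_z_2 = 2, radius_2 = 2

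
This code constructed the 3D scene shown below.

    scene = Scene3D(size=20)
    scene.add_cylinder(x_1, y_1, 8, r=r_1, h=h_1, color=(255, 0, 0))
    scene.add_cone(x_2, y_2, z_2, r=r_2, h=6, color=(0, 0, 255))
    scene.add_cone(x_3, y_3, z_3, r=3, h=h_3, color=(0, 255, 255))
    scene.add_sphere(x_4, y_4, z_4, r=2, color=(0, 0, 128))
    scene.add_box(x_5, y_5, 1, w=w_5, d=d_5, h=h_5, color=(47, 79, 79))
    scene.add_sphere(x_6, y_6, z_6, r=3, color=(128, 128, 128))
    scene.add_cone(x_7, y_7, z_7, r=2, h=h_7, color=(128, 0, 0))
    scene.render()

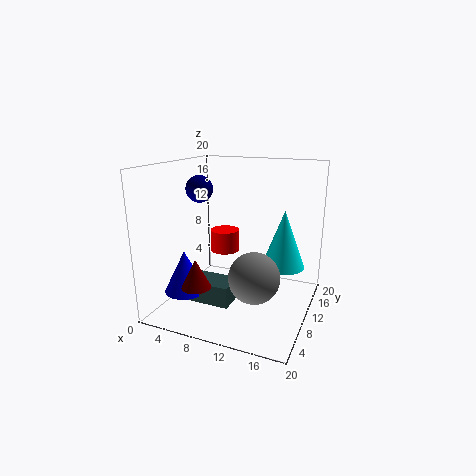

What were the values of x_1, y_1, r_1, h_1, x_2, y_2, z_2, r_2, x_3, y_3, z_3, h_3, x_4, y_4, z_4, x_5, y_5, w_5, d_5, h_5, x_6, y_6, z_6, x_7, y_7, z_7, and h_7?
x_1 = 8, y_1 = 10, r_1 = 2, h_1 = 3, x_2 = 3, y_2 = 7, z_2 = 2, r_2 = 3, x_3 = 16, y_3 = 12, z_3 = 6, h_3 = 8, x_4 = 3, y_4 = 12, z_4 = 16, x_5 = 4, y_5 = 6, w_5 = 6, d_5 = 4, h_5 = 3, x_6 = 15, y_6 = 3, z_6 = 8, x_7 = 6, y_7 = 5, z_7 = 4, h_7 = 4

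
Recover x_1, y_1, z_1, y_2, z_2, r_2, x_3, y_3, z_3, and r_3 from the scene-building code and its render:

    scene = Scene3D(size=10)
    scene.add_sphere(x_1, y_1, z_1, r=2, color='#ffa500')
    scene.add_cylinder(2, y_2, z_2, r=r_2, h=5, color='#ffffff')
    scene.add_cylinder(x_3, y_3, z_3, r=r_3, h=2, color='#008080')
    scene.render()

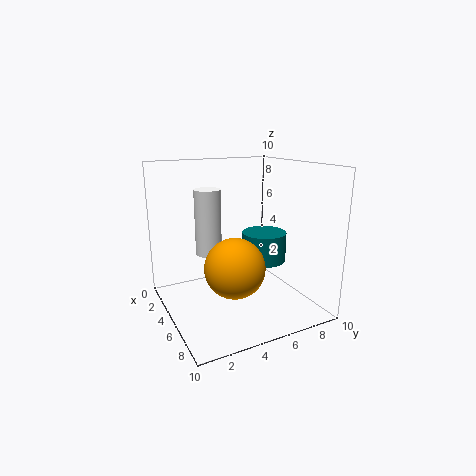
x_1 = 6.5, y_1 = 4, z_1 = 3.5, y_2 = 4, z_2 = 3, r_2 = 1, x_3 = 6, y_3 = 6.5, z_3 = 3.5, r_3 = 1.5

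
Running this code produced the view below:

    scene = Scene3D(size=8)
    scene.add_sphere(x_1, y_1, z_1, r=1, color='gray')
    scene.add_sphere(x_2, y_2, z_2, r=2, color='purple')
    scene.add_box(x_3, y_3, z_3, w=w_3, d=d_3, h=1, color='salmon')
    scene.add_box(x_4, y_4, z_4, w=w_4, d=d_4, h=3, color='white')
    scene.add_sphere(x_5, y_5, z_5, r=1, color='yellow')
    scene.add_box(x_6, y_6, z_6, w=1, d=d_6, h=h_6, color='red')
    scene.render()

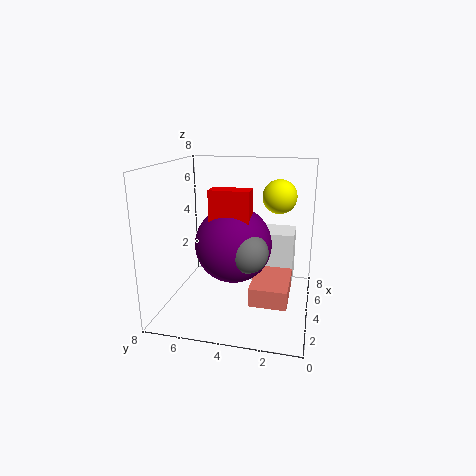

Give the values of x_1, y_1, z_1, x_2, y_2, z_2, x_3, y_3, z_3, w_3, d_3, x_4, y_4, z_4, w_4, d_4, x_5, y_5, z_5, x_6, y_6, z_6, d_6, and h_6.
x_1 = 2; y_1 = 3; z_1 = 4; x_2 = 3; y_2 = 4; z_2 = 4; x_3 = 2; y_3 = 1; z_3 = 1; w_3 = 3; d_3 = 2; x_4 = 5; y_4 = 1; z_4 = 1; w_4 = 2; d_4 = 3; x_5 = 6; y_5 = 2; z_5 = 6; x_6 = 2; y_6 = 3; z_6 = 4; d_6 = 2; h_6 = 3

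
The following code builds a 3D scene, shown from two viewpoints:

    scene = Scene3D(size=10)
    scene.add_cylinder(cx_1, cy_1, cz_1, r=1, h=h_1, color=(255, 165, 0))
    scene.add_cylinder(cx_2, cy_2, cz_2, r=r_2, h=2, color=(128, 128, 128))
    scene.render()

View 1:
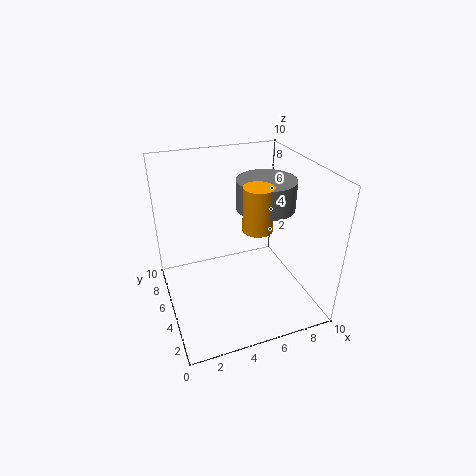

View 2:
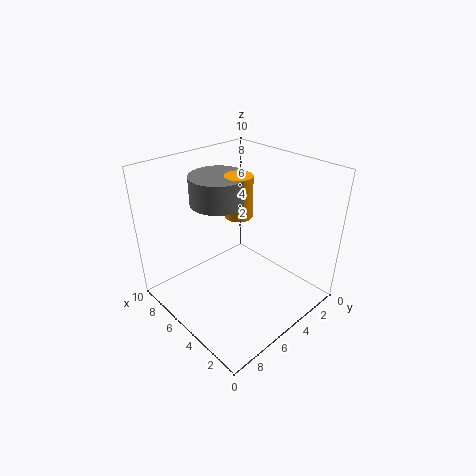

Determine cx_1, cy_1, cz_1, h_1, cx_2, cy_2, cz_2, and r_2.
cx_1 = 6, cy_1 = 4, cz_1 = 6, h_1 = 3, cx_2 = 7, cy_2 = 5, cz_2 = 7, r_2 = 2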